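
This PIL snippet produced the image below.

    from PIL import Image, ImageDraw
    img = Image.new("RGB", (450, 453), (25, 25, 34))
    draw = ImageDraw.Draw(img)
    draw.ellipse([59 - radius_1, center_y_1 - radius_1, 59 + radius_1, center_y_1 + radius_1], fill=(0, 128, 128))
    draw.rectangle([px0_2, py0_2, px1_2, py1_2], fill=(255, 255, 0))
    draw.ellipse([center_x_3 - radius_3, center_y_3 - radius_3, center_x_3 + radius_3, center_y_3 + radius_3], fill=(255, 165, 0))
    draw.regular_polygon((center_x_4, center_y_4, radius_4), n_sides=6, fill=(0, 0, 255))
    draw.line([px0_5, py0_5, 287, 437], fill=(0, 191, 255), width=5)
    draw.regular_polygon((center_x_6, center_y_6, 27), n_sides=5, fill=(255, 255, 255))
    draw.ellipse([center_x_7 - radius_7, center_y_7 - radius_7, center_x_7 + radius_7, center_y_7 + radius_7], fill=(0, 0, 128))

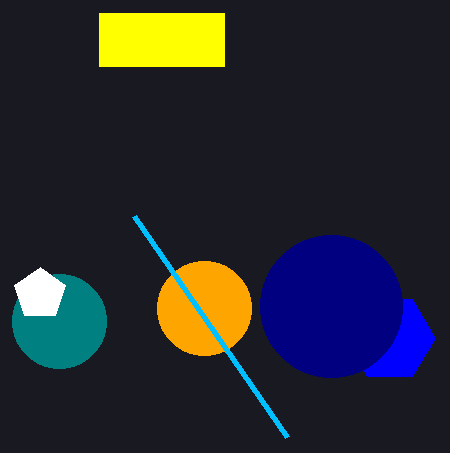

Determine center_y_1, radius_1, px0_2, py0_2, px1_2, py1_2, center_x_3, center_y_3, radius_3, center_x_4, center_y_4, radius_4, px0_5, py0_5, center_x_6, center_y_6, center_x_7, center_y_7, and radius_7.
center_y_1 = 321
radius_1 = 47
px0_2 = 99
py0_2 = 13
px1_2 = 224
py1_2 = 66
center_x_3 = 204
center_y_3 = 308
radius_3 = 47
center_x_4 = 390
center_y_4 = 338
radius_4 = 45
px0_5 = 134
py0_5 = 216
center_x_6 = 40
center_y_6 = 294
center_x_7 = 331
center_y_7 = 306
radius_7 = 71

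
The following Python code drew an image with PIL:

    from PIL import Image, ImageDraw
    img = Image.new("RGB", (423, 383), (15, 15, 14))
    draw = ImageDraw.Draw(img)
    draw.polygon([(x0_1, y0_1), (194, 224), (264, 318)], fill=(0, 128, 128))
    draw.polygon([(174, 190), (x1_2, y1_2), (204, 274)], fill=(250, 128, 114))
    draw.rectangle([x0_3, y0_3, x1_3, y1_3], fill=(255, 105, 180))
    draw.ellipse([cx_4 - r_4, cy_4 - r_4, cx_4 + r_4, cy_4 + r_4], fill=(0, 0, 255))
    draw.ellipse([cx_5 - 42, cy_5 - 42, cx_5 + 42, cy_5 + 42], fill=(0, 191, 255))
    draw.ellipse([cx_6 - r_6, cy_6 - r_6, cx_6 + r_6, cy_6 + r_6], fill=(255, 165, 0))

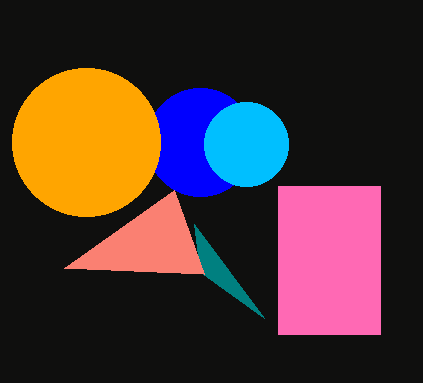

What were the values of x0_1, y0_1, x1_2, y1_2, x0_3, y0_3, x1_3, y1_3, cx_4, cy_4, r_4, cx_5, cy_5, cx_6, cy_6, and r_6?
x0_1 = 200, y0_1 = 272, x1_2 = 64, y1_2 = 268, x0_3 = 278, y0_3 = 186, x1_3 = 380, y1_3 = 334, cx_4 = 200, cy_4 = 142, r_4 = 54, cx_5 = 246, cy_5 = 144, cx_6 = 86, cy_6 = 142, r_6 = 74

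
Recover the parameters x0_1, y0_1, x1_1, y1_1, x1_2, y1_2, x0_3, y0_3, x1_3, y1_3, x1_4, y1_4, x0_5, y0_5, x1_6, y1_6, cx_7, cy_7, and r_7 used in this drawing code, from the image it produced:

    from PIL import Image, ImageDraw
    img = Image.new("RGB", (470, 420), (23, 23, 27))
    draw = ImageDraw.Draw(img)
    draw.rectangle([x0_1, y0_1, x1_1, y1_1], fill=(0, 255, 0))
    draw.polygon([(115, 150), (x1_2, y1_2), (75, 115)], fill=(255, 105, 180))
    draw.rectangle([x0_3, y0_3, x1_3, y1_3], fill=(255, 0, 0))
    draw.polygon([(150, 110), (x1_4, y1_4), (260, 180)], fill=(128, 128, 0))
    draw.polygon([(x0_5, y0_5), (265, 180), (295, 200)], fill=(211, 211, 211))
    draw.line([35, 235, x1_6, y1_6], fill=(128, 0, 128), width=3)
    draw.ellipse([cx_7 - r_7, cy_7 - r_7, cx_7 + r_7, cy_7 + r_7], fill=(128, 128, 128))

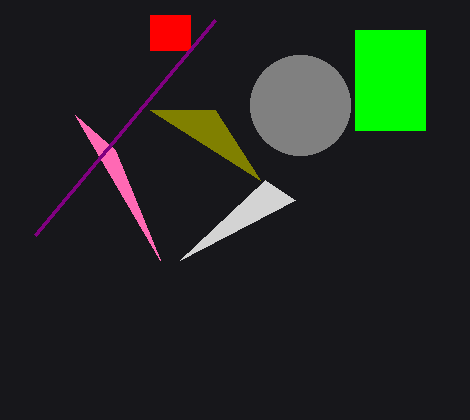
x0_1 = 355; y0_1 = 30; x1_1 = 425; y1_1 = 130; x1_2 = 160; y1_2 = 260; x0_3 = 150; y0_3 = 15; x1_3 = 190; y1_3 = 50; x1_4 = 215; y1_4 = 110; x0_5 = 180; y0_5 = 260; x1_6 = 215; y1_6 = 20; cx_7 = 300; cy_7 = 105; r_7 = 50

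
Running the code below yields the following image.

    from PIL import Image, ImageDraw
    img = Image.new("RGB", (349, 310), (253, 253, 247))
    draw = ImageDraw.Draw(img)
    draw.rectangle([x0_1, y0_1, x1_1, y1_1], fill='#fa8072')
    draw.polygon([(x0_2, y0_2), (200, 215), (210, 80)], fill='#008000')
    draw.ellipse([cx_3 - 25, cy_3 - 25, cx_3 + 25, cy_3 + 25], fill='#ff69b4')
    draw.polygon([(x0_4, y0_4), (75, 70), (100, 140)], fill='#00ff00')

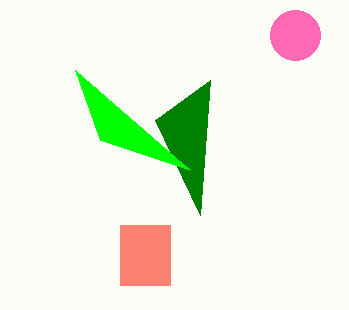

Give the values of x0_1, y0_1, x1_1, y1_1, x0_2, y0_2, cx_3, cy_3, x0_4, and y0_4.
x0_1 = 120, y0_1 = 225, x1_1 = 170, y1_1 = 285, x0_2 = 155, y0_2 = 120, cx_3 = 295, cy_3 = 35, x0_4 = 190, y0_4 = 170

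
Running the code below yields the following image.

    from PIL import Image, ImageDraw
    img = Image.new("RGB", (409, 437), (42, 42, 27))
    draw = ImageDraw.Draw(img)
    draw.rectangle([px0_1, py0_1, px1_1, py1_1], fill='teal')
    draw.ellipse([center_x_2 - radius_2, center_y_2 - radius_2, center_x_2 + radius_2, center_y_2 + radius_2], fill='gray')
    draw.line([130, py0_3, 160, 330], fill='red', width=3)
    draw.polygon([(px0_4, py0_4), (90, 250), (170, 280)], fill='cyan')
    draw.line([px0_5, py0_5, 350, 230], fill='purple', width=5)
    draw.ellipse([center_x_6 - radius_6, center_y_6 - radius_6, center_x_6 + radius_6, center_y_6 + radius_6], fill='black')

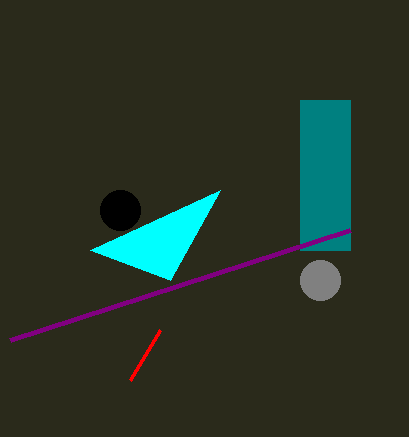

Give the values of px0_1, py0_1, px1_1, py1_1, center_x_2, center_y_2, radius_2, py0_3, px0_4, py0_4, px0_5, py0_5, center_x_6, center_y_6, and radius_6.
px0_1 = 300; py0_1 = 100; px1_1 = 350; py1_1 = 250; center_x_2 = 320; center_y_2 = 280; radius_2 = 20; py0_3 = 380; px0_4 = 220; py0_4 = 190; px0_5 = 10; py0_5 = 340; center_x_6 = 120; center_y_6 = 210; radius_6 = 20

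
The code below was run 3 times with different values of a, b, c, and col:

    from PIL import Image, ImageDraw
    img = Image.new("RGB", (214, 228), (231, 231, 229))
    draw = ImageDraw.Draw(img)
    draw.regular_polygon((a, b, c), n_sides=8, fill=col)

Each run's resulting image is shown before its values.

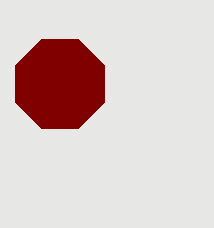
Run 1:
a = 60; b = 84; c = 48; col = 'maroon'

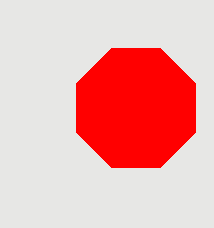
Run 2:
a = 136, b = 108, c = 64, col = 'red'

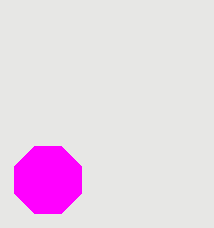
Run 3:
a = 48, b = 180, c = 36, col = 'magenta'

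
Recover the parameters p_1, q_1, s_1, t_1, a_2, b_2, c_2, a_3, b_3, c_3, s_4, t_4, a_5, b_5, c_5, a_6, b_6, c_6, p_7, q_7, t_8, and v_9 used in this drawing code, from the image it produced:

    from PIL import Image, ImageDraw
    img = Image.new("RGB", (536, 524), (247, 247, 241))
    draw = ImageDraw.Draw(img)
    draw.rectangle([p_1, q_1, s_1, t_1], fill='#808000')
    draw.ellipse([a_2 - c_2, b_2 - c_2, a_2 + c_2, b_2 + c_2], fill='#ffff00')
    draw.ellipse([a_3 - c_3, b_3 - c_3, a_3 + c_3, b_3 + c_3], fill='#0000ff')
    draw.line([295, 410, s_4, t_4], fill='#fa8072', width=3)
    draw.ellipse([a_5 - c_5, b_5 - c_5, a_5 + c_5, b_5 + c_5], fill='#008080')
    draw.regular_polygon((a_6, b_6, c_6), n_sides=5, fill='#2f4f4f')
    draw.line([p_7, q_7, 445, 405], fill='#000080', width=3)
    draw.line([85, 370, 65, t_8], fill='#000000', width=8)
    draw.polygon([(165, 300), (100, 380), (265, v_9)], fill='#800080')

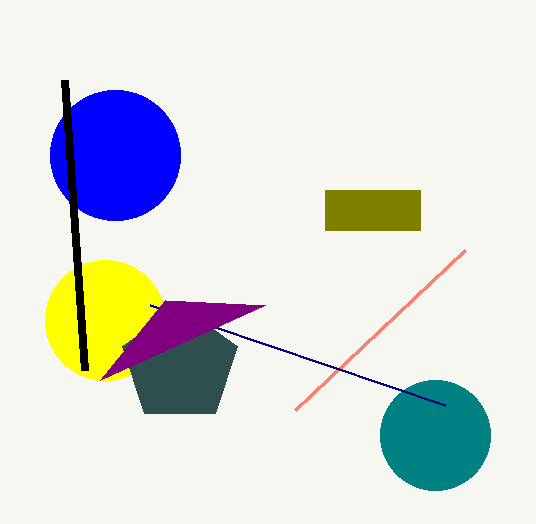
p_1 = 325
q_1 = 190
s_1 = 420
t_1 = 230
a_2 = 105
b_2 = 320
c_2 = 60
a_3 = 115
b_3 = 155
c_3 = 65
s_4 = 465
t_4 = 250
a_5 = 435
b_5 = 435
c_5 = 55
a_6 = 180
b_6 = 365
c_6 = 60
p_7 = 150
q_7 = 305
t_8 = 80
v_9 = 305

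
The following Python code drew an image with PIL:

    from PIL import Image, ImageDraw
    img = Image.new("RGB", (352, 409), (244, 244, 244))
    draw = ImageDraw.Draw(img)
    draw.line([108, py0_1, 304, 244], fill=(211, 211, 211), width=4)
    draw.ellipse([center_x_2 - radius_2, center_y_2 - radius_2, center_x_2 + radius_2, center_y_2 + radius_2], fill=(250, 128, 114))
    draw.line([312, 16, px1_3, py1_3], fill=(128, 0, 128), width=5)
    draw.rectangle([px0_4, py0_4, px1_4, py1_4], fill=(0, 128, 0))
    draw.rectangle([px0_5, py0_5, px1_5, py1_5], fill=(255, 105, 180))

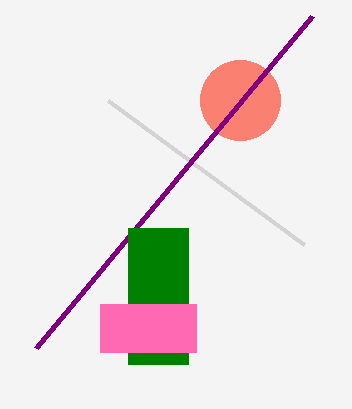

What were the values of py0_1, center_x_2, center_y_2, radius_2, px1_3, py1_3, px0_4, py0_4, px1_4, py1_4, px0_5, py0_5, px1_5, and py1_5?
py0_1 = 100, center_x_2 = 240, center_y_2 = 100, radius_2 = 40, px1_3 = 36, py1_3 = 348, px0_4 = 128, py0_4 = 228, px1_4 = 188, py1_4 = 364, px0_5 = 100, py0_5 = 304, px1_5 = 196, py1_5 = 352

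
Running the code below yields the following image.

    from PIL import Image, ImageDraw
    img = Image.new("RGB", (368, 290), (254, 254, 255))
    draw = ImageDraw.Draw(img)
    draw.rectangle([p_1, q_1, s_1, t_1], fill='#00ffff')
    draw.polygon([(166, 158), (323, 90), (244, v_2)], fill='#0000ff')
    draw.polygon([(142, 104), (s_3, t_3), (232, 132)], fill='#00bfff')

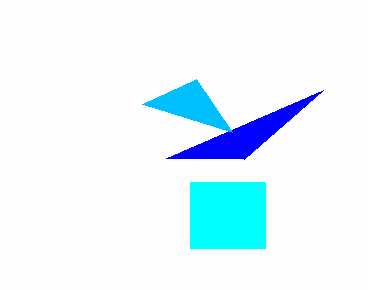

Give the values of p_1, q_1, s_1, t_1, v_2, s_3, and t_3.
p_1 = 190, q_1 = 182, s_1 = 265, t_1 = 248, v_2 = 159, s_3 = 196, t_3 = 79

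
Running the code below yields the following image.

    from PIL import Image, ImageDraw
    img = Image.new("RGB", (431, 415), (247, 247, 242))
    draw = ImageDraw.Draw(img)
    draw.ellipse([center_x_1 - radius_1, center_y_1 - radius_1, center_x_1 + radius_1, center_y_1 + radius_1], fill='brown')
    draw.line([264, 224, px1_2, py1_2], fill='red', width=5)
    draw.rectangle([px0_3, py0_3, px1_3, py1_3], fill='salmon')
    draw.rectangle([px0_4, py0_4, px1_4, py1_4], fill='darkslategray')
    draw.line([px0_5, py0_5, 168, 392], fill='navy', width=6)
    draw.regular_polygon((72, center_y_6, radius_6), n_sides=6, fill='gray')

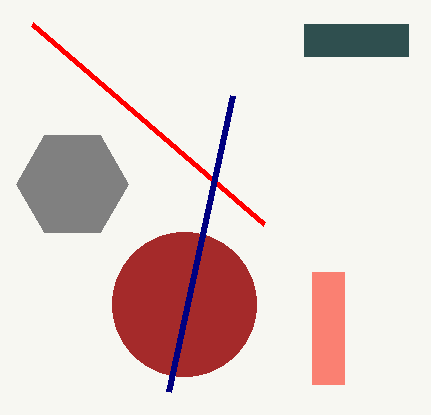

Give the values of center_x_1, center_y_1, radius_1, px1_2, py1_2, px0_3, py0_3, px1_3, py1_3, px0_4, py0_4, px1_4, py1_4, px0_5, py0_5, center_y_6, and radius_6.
center_x_1 = 184, center_y_1 = 304, radius_1 = 72, px1_2 = 32, py1_2 = 24, px0_3 = 312, py0_3 = 272, px1_3 = 344, py1_3 = 384, px0_4 = 304, py0_4 = 24, px1_4 = 408, py1_4 = 56, px0_5 = 232, py0_5 = 96, center_y_6 = 184, radius_6 = 56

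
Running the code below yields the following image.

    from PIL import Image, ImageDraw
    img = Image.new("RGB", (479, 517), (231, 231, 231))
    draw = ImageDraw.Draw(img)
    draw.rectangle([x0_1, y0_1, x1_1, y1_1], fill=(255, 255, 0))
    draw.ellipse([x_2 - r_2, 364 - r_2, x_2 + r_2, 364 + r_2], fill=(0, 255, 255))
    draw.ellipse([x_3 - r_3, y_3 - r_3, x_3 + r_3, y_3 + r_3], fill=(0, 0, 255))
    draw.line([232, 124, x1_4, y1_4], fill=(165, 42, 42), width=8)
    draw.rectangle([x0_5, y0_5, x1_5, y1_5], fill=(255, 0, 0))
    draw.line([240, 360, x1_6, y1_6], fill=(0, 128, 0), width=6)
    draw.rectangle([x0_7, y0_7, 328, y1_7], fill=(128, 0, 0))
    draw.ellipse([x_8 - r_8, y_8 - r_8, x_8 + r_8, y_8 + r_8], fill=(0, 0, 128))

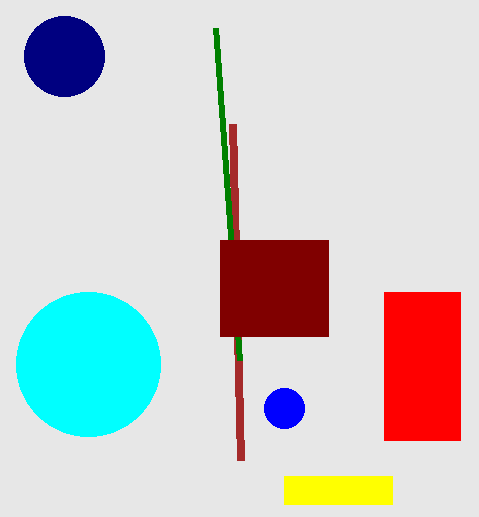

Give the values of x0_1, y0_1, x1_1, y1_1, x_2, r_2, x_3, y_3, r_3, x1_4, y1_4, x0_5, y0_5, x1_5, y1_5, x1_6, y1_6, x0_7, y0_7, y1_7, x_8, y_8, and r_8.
x0_1 = 284, y0_1 = 476, x1_1 = 392, y1_1 = 504, x_2 = 88, r_2 = 72, x_3 = 284, y_3 = 408, r_3 = 20, x1_4 = 240, y1_4 = 460, x0_5 = 384, y0_5 = 292, x1_5 = 460, y1_5 = 440, x1_6 = 216, y1_6 = 28, x0_7 = 220, y0_7 = 240, y1_7 = 336, x_8 = 64, y_8 = 56, r_8 = 40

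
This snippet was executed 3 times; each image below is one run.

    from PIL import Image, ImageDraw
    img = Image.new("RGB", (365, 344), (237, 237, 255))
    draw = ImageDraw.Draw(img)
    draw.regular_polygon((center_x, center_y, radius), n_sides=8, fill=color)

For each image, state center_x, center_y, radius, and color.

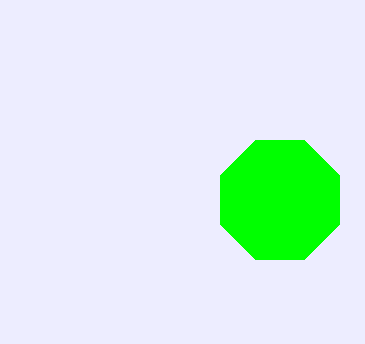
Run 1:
center_x = 280; center_y = 200; radius = 64; color = 'lime'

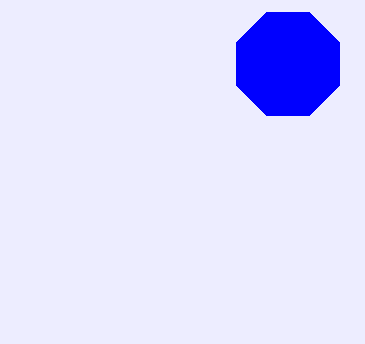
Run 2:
center_x = 288, center_y = 64, radius = 56, color = 'blue'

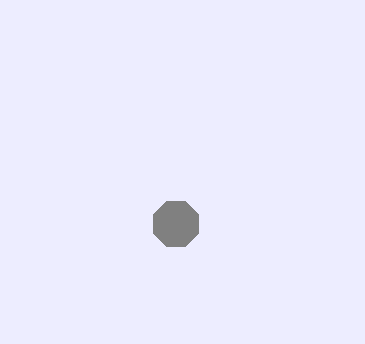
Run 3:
center_x = 176, center_y = 224, radius = 24, color = 'gray'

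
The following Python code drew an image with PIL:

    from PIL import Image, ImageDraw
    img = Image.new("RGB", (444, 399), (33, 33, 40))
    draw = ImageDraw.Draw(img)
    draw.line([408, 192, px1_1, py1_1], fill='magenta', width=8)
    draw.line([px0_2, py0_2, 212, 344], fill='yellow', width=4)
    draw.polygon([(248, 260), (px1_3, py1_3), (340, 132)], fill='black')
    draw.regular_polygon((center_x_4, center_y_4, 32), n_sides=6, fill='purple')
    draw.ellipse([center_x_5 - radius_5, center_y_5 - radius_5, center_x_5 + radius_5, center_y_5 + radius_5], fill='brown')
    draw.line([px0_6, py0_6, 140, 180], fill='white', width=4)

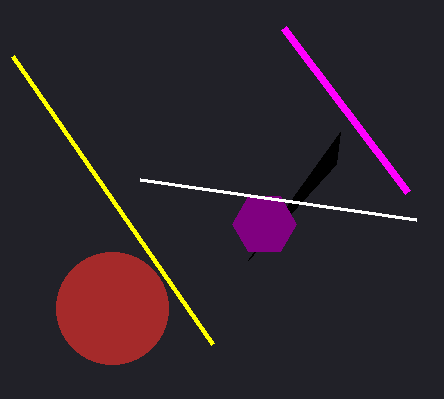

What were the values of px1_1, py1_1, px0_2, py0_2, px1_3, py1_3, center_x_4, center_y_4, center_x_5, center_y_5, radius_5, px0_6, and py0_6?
px1_1 = 284, py1_1 = 28, px0_2 = 12, py0_2 = 56, px1_3 = 336, py1_3 = 164, center_x_4 = 264, center_y_4 = 224, center_x_5 = 112, center_y_5 = 308, radius_5 = 56, px0_6 = 416, py0_6 = 220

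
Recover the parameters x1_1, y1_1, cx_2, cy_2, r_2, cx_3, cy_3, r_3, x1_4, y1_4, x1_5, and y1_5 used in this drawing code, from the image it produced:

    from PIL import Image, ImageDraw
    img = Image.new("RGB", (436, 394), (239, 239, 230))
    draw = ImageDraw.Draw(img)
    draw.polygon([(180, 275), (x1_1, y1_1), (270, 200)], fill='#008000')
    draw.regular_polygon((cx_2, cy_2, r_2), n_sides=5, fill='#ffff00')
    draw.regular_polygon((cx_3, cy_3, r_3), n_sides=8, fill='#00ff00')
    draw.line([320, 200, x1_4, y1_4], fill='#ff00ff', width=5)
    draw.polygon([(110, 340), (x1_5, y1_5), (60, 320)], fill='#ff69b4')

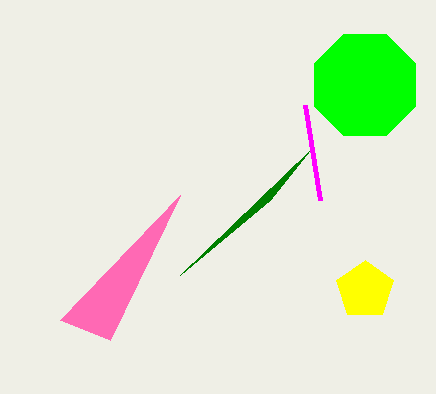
x1_1 = 310, y1_1 = 150, cx_2 = 365, cy_2 = 290, r_2 = 30, cx_3 = 365, cy_3 = 85, r_3 = 55, x1_4 = 305, y1_4 = 105, x1_5 = 180, y1_5 = 195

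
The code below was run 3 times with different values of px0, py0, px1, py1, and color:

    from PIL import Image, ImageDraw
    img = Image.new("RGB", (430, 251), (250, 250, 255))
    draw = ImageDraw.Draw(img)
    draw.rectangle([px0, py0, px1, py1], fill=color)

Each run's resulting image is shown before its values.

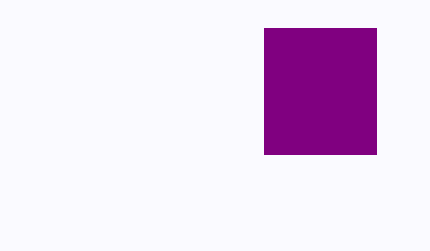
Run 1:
px0 = 264, py0 = 28, px1 = 376, py1 = 154, color = 'purple'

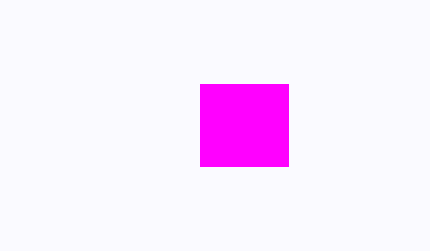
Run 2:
px0 = 200
py0 = 84
px1 = 288
py1 = 166
color = 'magenta'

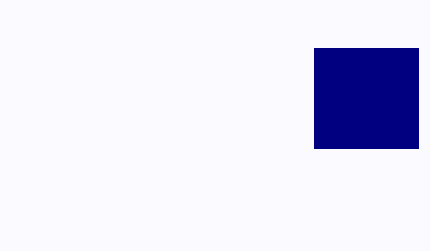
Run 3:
px0 = 314; py0 = 48; px1 = 418; py1 = 148; color = 'navy'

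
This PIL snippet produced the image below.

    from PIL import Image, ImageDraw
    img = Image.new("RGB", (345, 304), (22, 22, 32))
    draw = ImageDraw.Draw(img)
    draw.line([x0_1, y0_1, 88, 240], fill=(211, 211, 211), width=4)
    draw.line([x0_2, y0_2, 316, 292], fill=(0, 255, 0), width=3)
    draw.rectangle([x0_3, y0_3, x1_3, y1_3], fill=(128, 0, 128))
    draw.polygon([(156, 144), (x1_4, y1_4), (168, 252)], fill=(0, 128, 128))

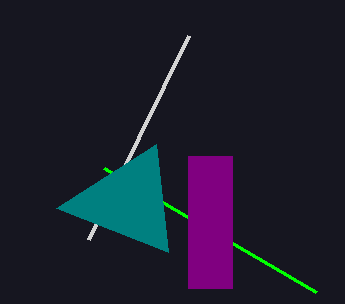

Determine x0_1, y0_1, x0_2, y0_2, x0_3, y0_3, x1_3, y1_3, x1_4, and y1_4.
x0_1 = 188, y0_1 = 36, x0_2 = 104, y0_2 = 168, x0_3 = 188, y0_3 = 156, x1_3 = 232, y1_3 = 288, x1_4 = 56, y1_4 = 208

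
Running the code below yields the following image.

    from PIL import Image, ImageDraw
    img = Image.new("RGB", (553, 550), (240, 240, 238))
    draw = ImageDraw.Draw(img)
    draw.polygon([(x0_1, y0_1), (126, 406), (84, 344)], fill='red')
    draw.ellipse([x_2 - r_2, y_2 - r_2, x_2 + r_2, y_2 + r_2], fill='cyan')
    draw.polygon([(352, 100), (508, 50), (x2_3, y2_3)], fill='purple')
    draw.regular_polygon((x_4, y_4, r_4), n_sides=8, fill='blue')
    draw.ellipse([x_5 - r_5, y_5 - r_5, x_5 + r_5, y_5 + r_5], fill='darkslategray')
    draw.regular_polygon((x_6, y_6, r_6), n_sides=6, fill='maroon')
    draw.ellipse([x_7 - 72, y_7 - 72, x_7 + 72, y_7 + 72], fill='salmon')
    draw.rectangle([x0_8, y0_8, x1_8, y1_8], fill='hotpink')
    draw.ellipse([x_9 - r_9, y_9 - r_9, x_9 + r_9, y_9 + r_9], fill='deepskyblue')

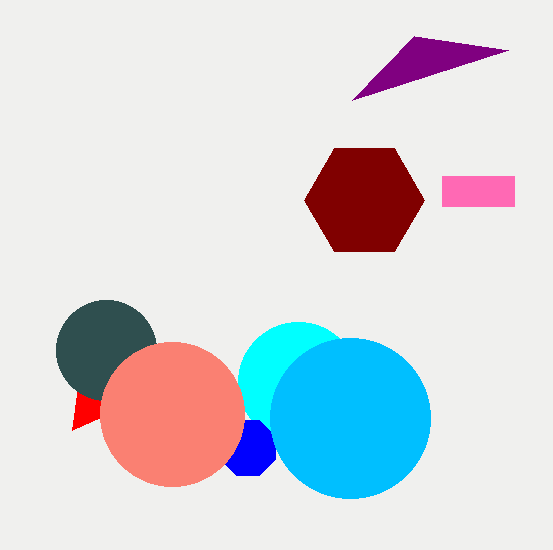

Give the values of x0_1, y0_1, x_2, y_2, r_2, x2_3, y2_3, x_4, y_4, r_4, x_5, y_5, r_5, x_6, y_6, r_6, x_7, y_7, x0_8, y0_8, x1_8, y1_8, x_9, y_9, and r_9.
x0_1 = 72
y0_1 = 430
x_2 = 298
y_2 = 382
r_2 = 60
x2_3 = 414
y2_3 = 36
x_4 = 248
y_4 = 448
r_4 = 30
x_5 = 106
y_5 = 350
r_5 = 50
x_6 = 364
y_6 = 200
r_6 = 60
x_7 = 172
y_7 = 414
x0_8 = 442
y0_8 = 176
x1_8 = 514
y1_8 = 206
x_9 = 350
y_9 = 418
r_9 = 80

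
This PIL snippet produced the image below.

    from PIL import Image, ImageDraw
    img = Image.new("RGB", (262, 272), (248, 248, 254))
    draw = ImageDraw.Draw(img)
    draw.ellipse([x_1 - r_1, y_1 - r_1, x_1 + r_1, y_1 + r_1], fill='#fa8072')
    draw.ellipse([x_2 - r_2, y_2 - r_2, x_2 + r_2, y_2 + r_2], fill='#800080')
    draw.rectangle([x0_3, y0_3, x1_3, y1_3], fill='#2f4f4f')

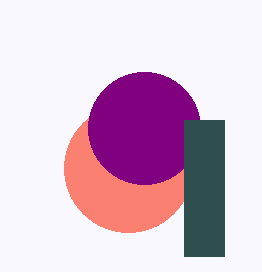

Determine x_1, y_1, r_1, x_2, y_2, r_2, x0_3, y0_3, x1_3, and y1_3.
x_1 = 128
y_1 = 168
r_1 = 64
x_2 = 144
y_2 = 128
r_2 = 56
x0_3 = 184
y0_3 = 120
x1_3 = 224
y1_3 = 256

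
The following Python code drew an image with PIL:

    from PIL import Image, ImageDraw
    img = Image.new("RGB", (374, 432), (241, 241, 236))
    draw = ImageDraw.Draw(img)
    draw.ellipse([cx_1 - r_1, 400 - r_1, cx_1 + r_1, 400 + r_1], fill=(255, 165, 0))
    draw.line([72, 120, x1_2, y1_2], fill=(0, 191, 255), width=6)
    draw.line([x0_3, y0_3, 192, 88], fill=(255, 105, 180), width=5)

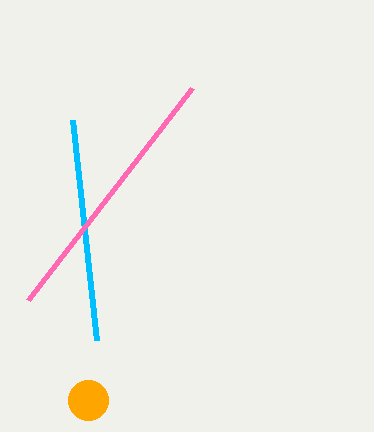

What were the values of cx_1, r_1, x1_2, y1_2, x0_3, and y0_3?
cx_1 = 88; r_1 = 20; x1_2 = 96; y1_2 = 340; x0_3 = 28; y0_3 = 300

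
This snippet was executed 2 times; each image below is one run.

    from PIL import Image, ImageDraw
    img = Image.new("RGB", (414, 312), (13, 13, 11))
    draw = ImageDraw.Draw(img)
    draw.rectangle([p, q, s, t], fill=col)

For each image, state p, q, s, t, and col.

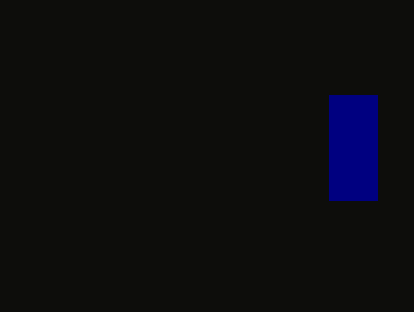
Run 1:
p = 329
q = 95
s = 377
t = 200
col = 'navy'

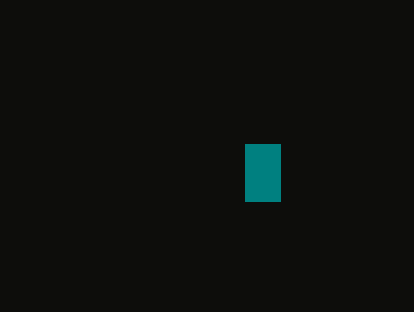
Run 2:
p = 245; q = 144; s = 280; t = 201; col = 'teal'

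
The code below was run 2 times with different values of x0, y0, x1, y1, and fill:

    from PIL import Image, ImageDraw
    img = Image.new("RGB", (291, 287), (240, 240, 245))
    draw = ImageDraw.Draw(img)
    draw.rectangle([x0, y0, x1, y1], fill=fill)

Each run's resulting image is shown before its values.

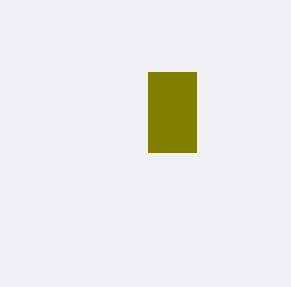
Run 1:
x0 = 148
y0 = 72
x1 = 196
y1 = 152
fill = 'olive'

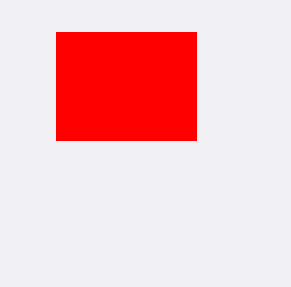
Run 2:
x0 = 56
y0 = 32
x1 = 196
y1 = 140
fill = 'red'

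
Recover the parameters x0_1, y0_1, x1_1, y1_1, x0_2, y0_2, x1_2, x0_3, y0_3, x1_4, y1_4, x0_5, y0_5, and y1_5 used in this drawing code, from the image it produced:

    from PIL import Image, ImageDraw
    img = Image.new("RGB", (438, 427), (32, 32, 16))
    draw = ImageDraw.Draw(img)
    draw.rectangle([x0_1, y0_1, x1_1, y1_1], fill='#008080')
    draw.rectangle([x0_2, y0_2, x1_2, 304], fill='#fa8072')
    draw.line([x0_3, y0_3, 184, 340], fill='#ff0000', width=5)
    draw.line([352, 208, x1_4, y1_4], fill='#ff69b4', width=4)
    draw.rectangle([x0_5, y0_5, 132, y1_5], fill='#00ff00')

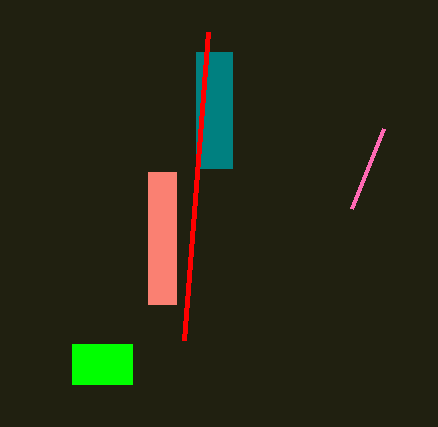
x0_1 = 196, y0_1 = 52, x1_1 = 232, y1_1 = 168, x0_2 = 148, y0_2 = 172, x1_2 = 176, x0_3 = 208, y0_3 = 32, x1_4 = 384, y1_4 = 128, x0_5 = 72, y0_5 = 344, y1_5 = 384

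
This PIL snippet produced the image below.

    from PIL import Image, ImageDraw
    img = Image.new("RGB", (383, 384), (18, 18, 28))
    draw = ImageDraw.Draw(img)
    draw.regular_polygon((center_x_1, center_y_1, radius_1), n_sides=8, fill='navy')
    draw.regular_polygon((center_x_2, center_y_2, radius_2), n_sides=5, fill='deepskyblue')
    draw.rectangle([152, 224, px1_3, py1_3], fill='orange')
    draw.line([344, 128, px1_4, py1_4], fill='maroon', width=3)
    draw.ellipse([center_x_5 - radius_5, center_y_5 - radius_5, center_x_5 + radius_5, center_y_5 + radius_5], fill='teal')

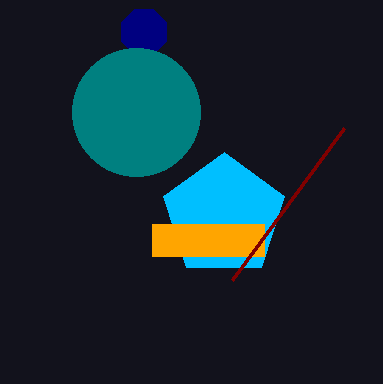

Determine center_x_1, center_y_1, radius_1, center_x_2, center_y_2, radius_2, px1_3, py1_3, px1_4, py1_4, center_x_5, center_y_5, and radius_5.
center_x_1 = 144; center_y_1 = 32; radius_1 = 24; center_x_2 = 224; center_y_2 = 216; radius_2 = 64; px1_3 = 264; py1_3 = 256; px1_4 = 232; py1_4 = 280; center_x_5 = 136; center_y_5 = 112; radius_5 = 64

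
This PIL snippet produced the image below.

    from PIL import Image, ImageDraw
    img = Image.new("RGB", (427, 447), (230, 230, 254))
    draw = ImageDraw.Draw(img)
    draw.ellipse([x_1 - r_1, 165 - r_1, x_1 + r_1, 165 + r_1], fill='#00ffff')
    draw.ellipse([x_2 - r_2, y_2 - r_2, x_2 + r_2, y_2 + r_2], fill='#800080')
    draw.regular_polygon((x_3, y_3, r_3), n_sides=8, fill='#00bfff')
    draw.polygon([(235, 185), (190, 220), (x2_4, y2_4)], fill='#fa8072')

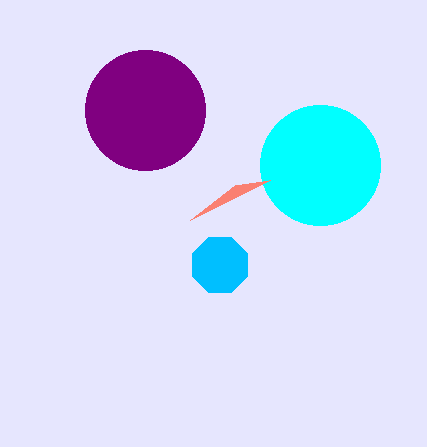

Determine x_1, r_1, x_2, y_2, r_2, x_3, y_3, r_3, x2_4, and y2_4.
x_1 = 320; r_1 = 60; x_2 = 145; y_2 = 110; r_2 = 60; x_3 = 220; y_3 = 265; r_3 = 30; x2_4 = 270; y2_4 = 180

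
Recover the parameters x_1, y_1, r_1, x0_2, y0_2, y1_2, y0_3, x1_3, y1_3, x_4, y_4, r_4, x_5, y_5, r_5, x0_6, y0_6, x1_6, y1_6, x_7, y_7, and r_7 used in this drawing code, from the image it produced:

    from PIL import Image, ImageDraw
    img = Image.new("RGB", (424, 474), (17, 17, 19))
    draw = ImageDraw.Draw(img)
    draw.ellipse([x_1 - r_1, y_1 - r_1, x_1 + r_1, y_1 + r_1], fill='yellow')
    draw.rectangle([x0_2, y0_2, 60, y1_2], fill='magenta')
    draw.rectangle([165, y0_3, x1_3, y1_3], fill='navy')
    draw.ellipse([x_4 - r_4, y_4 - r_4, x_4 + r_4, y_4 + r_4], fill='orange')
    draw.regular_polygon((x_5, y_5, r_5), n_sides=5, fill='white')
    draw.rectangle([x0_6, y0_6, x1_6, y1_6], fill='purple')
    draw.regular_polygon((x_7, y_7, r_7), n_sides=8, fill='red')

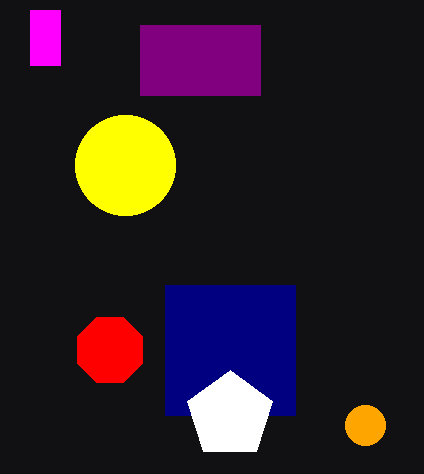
x_1 = 125; y_1 = 165; r_1 = 50; x0_2 = 30; y0_2 = 10; y1_2 = 65; y0_3 = 285; x1_3 = 295; y1_3 = 415; x_4 = 365; y_4 = 425; r_4 = 20; x_5 = 230; y_5 = 415; r_5 = 45; x0_6 = 140; y0_6 = 25; x1_6 = 260; y1_6 = 95; x_7 = 110; y_7 = 350; r_7 = 35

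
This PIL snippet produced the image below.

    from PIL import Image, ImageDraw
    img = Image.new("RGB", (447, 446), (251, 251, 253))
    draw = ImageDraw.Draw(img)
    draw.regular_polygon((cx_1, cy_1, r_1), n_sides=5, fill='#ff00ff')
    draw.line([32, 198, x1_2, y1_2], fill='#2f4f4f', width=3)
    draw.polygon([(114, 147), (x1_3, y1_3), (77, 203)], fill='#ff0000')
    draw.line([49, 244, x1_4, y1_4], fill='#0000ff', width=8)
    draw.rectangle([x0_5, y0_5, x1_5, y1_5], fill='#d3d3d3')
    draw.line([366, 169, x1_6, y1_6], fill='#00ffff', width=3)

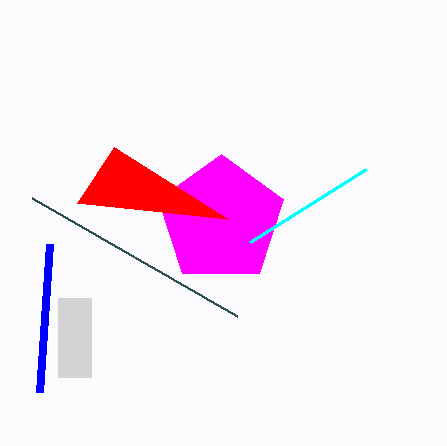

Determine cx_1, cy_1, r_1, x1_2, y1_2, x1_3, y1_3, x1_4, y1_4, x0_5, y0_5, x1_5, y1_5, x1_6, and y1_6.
cx_1 = 221
cy_1 = 220
r_1 = 66
x1_2 = 237
y1_2 = 316
x1_3 = 228
y1_3 = 219
x1_4 = 39
y1_4 = 392
x0_5 = 58
y0_5 = 298
x1_5 = 91
y1_5 = 377
x1_6 = 250
y1_6 = 242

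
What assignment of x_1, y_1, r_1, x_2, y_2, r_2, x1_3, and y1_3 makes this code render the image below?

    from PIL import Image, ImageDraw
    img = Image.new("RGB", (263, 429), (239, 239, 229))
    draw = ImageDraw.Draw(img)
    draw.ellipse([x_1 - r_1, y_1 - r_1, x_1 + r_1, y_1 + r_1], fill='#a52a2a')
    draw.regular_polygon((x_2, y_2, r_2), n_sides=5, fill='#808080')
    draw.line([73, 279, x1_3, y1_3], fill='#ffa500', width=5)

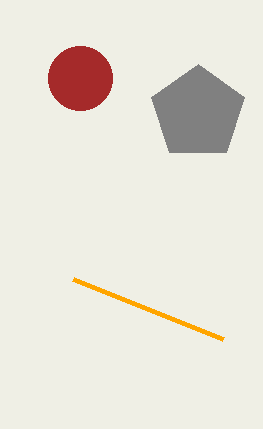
x_1 = 80
y_1 = 78
r_1 = 32
x_2 = 198
y_2 = 113
r_2 = 49
x1_3 = 223
y1_3 = 339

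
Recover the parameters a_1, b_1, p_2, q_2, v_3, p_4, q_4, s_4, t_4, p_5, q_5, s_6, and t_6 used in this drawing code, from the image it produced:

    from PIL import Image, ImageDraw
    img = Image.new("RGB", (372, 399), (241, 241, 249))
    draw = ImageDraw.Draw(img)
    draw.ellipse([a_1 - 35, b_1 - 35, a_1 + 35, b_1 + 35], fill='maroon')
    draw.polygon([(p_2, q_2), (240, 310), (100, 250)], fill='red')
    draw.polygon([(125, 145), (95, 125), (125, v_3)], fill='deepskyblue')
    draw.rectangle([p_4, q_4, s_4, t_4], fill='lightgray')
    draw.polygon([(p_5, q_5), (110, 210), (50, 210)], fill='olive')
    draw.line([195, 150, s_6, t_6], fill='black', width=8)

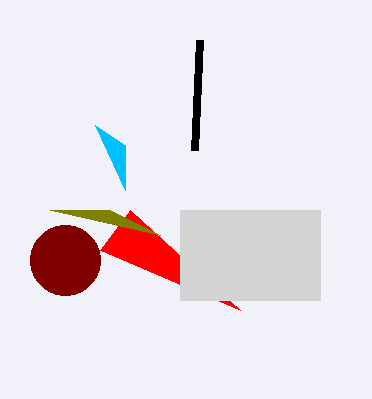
a_1 = 65, b_1 = 260, p_2 = 130, q_2 = 210, v_3 = 190, p_4 = 180, q_4 = 210, s_4 = 320, t_4 = 300, p_5 = 160, q_5 = 235, s_6 = 200, t_6 = 40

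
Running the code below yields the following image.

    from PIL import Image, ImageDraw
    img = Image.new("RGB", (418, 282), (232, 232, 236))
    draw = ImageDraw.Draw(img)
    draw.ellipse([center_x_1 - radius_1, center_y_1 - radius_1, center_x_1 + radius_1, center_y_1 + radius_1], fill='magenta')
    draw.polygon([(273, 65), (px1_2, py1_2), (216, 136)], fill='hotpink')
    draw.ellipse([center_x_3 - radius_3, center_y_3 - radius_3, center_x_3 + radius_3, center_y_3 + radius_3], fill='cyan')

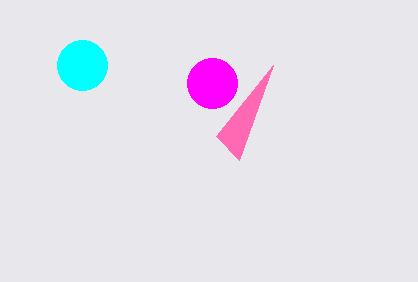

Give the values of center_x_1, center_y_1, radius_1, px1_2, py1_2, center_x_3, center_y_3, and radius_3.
center_x_1 = 212, center_y_1 = 83, radius_1 = 25, px1_2 = 239, py1_2 = 160, center_x_3 = 82, center_y_3 = 65, radius_3 = 25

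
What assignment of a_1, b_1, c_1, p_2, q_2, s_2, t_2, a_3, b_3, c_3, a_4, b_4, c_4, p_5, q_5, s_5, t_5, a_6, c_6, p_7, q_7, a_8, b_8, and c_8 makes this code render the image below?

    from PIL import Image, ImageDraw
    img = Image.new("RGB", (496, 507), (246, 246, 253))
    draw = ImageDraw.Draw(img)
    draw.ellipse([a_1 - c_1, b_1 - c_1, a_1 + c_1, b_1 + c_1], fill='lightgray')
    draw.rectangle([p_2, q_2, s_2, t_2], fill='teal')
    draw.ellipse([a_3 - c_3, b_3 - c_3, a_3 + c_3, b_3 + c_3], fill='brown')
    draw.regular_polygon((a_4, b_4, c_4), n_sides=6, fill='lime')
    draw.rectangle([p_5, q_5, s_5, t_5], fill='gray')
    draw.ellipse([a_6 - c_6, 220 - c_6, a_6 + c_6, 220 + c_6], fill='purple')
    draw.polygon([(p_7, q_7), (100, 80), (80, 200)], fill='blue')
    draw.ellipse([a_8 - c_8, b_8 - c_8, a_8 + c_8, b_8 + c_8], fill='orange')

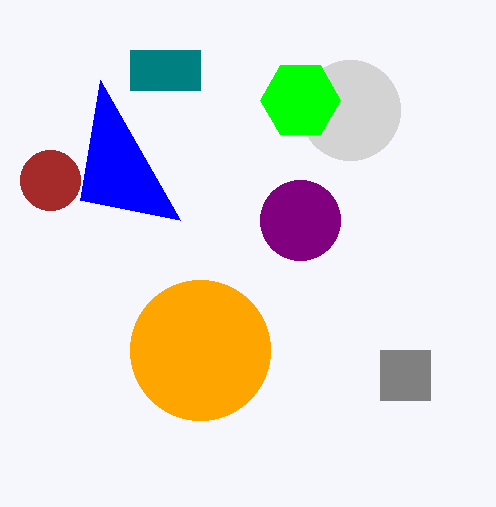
a_1 = 350; b_1 = 110; c_1 = 50; p_2 = 130; q_2 = 50; s_2 = 200; t_2 = 90; a_3 = 50; b_3 = 180; c_3 = 30; a_4 = 300; b_4 = 100; c_4 = 40; p_5 = 380; q_5 = 350; s_5 = 430; t_5 = 400; a_6 = 300; c_6 = 40; p_7 = 180; q_7 = 220; a_8 = 200; b_8 = 350; c_8 = 70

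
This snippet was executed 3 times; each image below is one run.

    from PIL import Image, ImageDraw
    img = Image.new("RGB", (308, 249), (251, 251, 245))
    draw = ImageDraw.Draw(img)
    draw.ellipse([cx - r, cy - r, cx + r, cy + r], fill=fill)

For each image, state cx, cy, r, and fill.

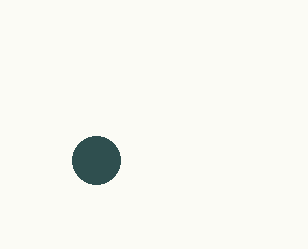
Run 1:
cx = 96, cy = 160, r = 24, fill = 'darkslategray'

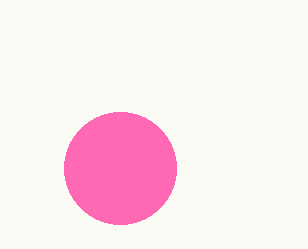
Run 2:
cx = 120; cy = 168; r = 56; fill = 'hotpink'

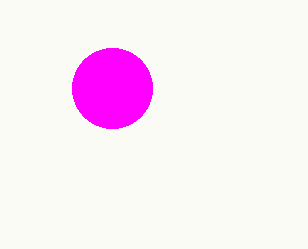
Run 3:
cx = 112, cy = 88, r = 40, fill = 'magenta'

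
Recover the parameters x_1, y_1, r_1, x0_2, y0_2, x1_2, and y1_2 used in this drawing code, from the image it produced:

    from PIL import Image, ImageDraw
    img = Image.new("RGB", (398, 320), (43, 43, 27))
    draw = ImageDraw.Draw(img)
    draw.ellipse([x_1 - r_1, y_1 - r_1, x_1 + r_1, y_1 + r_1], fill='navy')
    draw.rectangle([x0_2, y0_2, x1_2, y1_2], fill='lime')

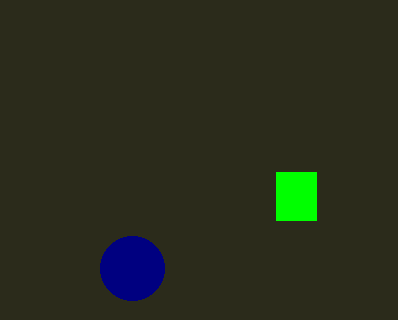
x_1 = 132, y_1 = 268, r_1 = 32, x0_2 = 276, y0_2 = 172, x1_2 = 316, y1_2 = 220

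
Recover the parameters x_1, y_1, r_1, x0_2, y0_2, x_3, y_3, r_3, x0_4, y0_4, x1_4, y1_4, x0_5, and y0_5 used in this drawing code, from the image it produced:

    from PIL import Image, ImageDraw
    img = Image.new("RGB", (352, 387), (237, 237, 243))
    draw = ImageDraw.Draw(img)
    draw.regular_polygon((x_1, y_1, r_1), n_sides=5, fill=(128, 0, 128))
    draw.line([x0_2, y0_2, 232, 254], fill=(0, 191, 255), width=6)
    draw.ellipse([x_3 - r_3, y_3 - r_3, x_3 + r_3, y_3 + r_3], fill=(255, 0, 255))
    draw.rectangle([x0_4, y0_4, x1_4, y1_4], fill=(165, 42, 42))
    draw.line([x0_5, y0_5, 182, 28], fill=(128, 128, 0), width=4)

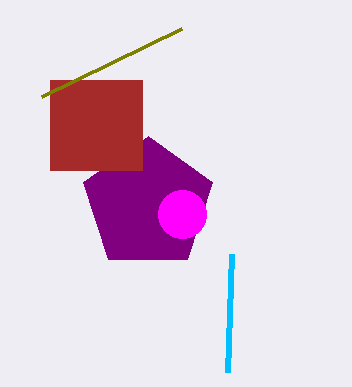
x_1 = 148
y_1 = 204
r_1 = 68
x0_2 = 228
y0_2 = 372
x_3 = 182
y_3 = 214
r_3 = 24
x0_4 = 50
y0_4 = 80
x1_4 = 142
y1_4 = 170
x0_5 = 42
y0_5 = 96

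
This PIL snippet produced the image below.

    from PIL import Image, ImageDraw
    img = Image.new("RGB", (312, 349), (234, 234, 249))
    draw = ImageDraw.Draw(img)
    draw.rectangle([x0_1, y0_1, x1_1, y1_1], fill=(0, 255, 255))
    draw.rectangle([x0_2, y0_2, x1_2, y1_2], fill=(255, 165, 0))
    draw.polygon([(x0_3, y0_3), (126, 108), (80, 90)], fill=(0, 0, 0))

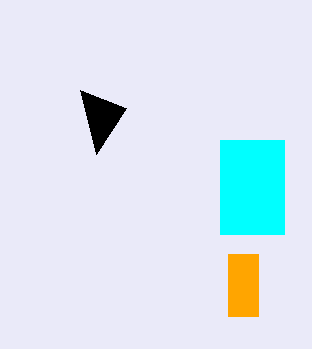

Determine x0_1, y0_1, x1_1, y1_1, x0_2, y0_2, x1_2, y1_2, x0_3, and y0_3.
x0_1 = 220; y0_1 = 140; x1_1 = 284; y1_1 = 234; x0_2 = 228; y0_2 = 254; x1_2 = 258; y1_2 = 316; x0_3 = 96; y0_3 = 154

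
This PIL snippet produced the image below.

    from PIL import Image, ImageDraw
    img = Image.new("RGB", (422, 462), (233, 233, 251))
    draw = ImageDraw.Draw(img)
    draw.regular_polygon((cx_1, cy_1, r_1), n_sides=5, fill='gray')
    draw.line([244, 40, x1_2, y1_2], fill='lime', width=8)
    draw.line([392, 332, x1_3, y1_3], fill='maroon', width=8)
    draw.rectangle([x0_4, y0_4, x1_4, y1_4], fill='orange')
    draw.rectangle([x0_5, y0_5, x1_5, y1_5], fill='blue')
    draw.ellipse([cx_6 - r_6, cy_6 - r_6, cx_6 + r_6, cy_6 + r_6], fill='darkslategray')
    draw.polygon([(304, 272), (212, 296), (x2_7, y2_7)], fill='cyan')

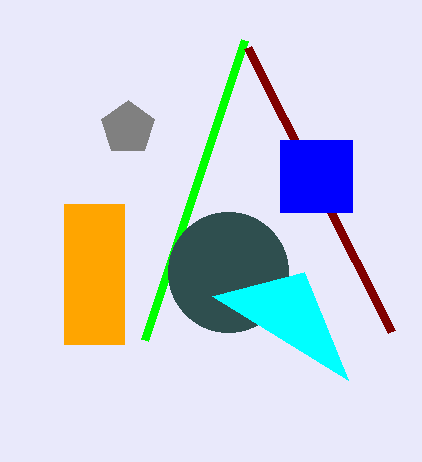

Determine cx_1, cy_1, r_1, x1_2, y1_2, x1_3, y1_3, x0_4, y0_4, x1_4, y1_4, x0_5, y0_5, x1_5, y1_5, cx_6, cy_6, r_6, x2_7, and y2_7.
cx_1 = 128
cy_1 = 128
r_1 = 28
x1_2 = 144
y1_2 = 340
x1_3 = 248
y1_3 = 48
x0_4 = 64
y0_4 = 204
x1_4 = 124
y1_4 = 344
x0_5 = 280
y0_5 = 140
x1_5 = 352
y1_5 = 212
cx_6 = 228
cy_6 = 272
r_6 = 60
x2_7 = 348
y2_7 = 380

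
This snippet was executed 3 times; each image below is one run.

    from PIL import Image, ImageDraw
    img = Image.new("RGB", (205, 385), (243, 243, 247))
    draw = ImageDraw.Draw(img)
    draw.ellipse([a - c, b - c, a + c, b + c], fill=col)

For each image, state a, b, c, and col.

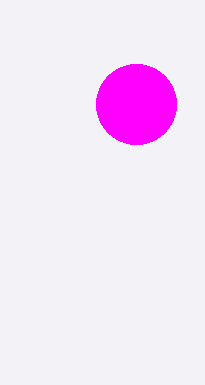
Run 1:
a = 136; b = 104; c = 40; col = 'magenta'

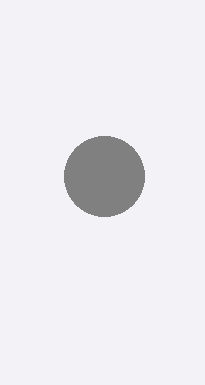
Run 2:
a = 104, b = 176, c = 40, col = 'gray'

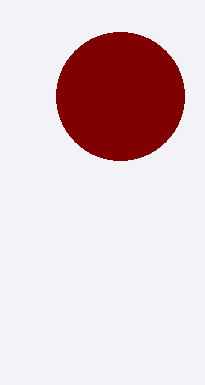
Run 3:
a = 120; b = 96; c = 64; col = 'maroon'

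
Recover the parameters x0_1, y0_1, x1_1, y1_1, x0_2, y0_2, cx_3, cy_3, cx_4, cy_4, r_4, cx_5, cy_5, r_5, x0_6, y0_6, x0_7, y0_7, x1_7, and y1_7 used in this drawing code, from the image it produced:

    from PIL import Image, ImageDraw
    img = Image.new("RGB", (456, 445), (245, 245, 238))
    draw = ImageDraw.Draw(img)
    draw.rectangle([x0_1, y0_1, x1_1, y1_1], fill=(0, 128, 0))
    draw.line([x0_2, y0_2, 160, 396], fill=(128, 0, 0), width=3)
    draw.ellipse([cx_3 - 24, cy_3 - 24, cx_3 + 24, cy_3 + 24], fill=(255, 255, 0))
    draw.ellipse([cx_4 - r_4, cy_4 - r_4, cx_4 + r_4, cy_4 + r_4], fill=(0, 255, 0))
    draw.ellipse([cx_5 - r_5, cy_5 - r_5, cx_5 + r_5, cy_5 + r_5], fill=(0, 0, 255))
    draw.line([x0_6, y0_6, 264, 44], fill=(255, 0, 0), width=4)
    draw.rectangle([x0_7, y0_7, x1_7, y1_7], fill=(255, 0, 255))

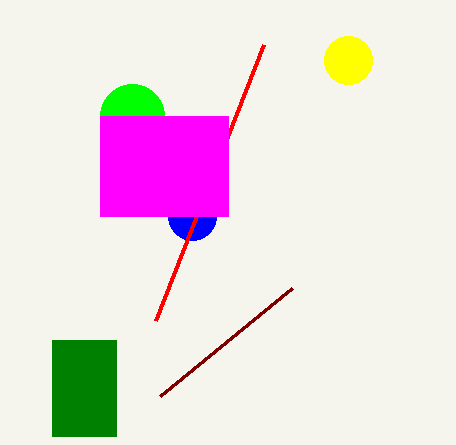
x0_1 = 52, y0_1 = 340, x1_1 = 116, y1_1 = 436, x0_2 = 292, y0_2 = 288, cx_3 = 348, cy_3 = 60, cx_4 = 132, cy_4 = 116, r_4 = 32, cx_5 = 192, cy_5 = 216, r_5 = 24, x0_6 = 156, y0_6 = 320, x0_7 = 100, y0_7 = 116, x1_7 = 228, y1_7 = 216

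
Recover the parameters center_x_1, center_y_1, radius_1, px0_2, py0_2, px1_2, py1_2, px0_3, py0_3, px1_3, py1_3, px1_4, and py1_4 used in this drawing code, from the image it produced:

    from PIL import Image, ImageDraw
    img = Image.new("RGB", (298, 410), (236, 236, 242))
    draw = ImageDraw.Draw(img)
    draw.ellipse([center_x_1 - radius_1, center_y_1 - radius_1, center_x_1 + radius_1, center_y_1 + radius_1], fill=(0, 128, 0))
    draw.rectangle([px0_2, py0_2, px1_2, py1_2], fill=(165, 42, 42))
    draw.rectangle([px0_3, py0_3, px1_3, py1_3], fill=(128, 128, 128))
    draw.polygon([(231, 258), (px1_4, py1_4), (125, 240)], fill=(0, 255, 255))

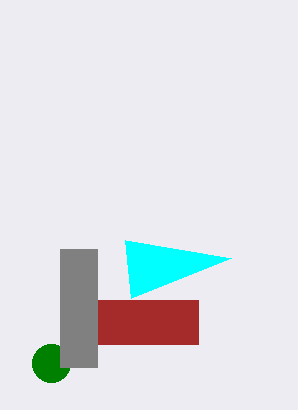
center_x_1 = 51; center_y_1 = 363; radius_1 = 19; px0_2 = 98; py0_2 = 300; px1_2 = 198; py1_2 = 344; px0_3 = 60; py0_3 = 249; px1_3 = 97; py1_3 = 367; px1_4 = 131; py1_4 = 298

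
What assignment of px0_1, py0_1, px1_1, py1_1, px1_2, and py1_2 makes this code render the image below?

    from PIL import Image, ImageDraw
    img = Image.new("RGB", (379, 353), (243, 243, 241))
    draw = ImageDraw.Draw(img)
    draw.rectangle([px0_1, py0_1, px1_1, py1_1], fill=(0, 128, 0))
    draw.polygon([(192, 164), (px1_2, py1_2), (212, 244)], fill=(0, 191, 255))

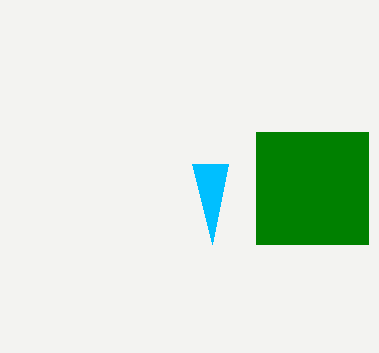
px0_1 = 256
py0_1 = 132
px1_1 = 368
py1_1 = 244
px1_2 = 228
py1_2 = 164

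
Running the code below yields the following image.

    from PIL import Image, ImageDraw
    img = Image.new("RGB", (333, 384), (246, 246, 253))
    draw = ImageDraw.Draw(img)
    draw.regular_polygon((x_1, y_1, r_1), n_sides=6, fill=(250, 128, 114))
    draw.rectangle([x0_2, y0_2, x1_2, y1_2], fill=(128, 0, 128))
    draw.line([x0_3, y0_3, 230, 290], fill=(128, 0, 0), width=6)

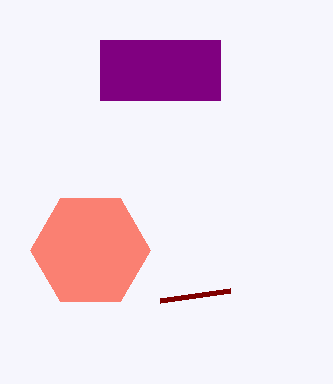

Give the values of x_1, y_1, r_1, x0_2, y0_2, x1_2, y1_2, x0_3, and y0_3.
x_1 = 90
y_1 = 250
r_1 = 60
x0_2 = 100
y0_2 = 40
x1_2 = 220
y1_2 = 100
x0_3 = 160
y0_3 = 300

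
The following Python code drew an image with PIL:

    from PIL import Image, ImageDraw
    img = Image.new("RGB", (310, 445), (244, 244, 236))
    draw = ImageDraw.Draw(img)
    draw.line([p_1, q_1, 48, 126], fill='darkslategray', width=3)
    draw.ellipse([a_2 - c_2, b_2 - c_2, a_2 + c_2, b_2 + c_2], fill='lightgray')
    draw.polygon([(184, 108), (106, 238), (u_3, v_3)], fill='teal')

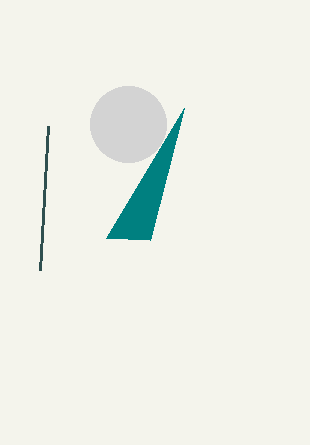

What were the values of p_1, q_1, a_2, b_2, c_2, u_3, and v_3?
p_1 = 40; q_1 = 270; a_2 = 128; b_2 = 124; c_2 = 38; u_3 = 150; v_3 = 240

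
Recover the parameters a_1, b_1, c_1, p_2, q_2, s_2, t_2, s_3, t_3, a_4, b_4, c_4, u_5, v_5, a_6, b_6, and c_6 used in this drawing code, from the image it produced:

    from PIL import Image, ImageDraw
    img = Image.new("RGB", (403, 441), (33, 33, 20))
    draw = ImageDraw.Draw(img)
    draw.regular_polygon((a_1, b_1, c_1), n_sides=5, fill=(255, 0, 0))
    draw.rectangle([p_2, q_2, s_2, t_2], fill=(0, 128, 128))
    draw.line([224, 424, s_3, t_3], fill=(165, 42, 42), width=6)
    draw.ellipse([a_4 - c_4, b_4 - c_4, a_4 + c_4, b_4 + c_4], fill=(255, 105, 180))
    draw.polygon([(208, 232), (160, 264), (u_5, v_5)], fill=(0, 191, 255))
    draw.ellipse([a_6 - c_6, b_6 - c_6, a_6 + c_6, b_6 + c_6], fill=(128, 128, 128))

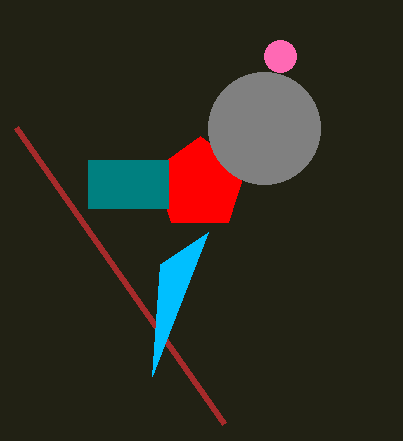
a_1 = 200; b_1 = 184; c_1 = 48; p_2 = 88; q_2 = 160; s_2 = 168; t_2 = 208; s_3 = 16; t_3 = 128; a_4 = 280; b_4 = 56; c_4 = 16; u_5 = 152; v_5 = 376; a_6 = 264; b_6 = 128; c_6 = 56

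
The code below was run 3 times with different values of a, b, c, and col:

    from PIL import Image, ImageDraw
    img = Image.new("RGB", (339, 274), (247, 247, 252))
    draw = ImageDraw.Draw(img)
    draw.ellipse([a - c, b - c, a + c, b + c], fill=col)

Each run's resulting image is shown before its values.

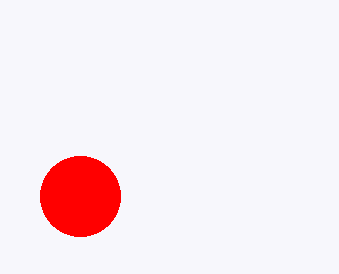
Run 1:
a = 80
b = 196
c = 40
col = 'red'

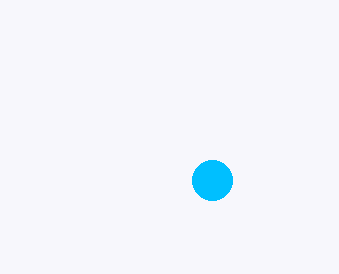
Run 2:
a = 212; b = 180; c = 20; col = 'deepskyblue'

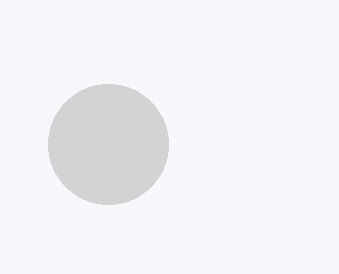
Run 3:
a = 108, b = 144, c = 60, col = 'lightgray'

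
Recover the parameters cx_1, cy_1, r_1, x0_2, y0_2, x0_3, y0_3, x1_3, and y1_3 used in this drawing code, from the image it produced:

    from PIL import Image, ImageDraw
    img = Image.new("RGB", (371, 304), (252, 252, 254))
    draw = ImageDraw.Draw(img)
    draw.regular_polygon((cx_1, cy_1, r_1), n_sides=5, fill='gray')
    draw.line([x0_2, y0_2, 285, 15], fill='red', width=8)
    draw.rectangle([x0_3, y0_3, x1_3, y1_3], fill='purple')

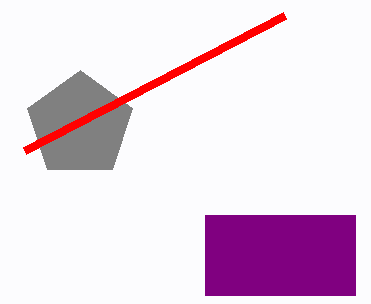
cx_1 = 80; cy_1 = 125; r_1 = 55; x0_2 = 25; y0_2 = 150; x0_3 = 205; y0_3 = 215; x1_3 = 355; y1_3 = 295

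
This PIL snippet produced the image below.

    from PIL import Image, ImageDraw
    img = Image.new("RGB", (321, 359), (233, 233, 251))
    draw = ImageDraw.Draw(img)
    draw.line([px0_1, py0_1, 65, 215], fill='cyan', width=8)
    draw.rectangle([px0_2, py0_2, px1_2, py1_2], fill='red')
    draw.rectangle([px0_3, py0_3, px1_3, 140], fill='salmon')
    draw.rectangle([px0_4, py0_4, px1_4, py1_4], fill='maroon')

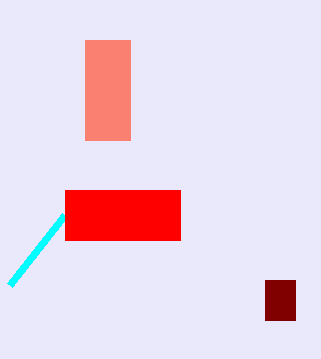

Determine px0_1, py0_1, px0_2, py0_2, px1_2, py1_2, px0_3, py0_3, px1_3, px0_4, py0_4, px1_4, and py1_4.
px0_1 = 10; py0_1 = 285; px0_2 = 65; py0_2 = 190; px1_2 = 180; py1_2 = 240; px0_3 = 85; py0_3 = 40; px1_3 = 130; px0_4 = 265; py0_4 = 280; px1_4 = 295; py1_4 = 320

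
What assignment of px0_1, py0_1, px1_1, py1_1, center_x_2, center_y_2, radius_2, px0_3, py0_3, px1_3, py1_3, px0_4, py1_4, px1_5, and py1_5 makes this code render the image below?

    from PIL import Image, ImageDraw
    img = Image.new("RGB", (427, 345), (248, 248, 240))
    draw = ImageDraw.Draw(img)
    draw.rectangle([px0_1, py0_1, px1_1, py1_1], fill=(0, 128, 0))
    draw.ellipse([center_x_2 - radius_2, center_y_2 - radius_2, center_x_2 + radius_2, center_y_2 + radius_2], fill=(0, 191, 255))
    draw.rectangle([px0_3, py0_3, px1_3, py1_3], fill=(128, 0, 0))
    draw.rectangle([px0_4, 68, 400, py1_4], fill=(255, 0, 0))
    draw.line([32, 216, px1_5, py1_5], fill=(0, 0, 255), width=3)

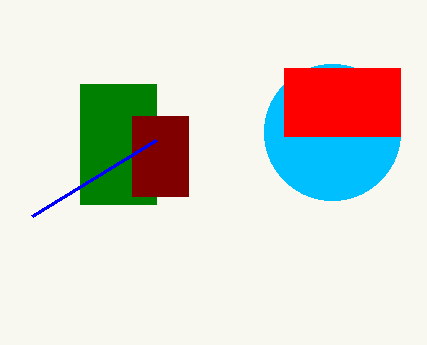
px0_1 = 80
py0_1 = 84
px1_1 = 156
py1_1 = 204
center_x_2 = 332
center_y_2 = 132
radius_2 = 68
px0_3 = 132
py0_3 = 116
px1_3 = 188
py1_3 = 196
px0_4 = 284
py1_4 = 136
px1_5 = 156
py1_5 = 140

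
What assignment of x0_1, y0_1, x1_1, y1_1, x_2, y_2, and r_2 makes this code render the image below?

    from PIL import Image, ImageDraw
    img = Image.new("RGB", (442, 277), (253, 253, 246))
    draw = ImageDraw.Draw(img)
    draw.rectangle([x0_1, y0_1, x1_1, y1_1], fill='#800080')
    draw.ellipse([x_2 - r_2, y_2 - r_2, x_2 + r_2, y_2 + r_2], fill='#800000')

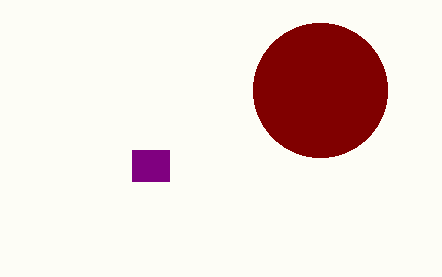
x0_1 = 132, y0_1 = 150, x1_1 = 169, y1_1 = 181, x_2 = 320, y_2 = 90, r_2 = 67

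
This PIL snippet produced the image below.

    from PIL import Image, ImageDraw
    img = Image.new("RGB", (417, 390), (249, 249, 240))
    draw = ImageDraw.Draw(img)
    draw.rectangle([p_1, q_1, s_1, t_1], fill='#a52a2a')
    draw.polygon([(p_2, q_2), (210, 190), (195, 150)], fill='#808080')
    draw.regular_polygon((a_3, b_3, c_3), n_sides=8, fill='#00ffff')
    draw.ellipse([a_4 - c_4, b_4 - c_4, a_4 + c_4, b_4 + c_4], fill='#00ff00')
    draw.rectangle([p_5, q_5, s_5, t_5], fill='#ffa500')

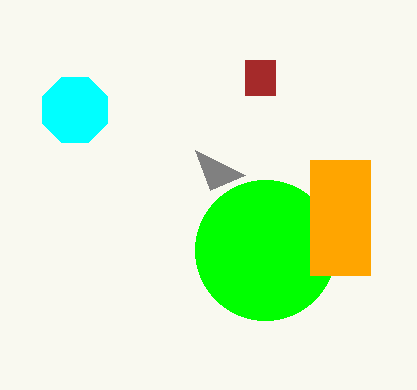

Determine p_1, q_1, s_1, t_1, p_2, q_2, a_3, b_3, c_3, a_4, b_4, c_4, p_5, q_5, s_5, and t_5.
p_1 = 245
q_1 = 60
s_1 = 275
t_1 = 95
p_2 = 245
q_2 = 175
a_3 = 75
b_3 = 110
c_3 = 35
a_4 = 265
b_4 = 250
c_4 = 70
p_5 = 310
q_5 = 160
s_5 = 370
t_5 = 275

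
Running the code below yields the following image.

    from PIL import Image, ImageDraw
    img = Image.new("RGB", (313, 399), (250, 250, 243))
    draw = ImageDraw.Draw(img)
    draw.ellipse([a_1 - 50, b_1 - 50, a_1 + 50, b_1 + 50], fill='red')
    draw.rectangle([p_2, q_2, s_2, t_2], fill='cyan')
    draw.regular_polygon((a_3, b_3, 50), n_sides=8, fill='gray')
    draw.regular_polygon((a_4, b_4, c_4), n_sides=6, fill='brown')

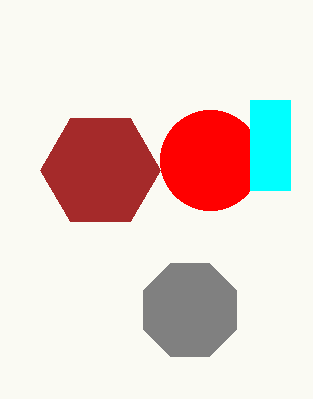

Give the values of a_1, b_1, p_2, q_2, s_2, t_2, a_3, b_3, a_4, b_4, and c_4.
a_1 = 210, b_1 = 160, p_2 = 250, q_2 = 100, s_2 = 290, t_2 = 190, a_3 = 190, b_3 = 310, a_4 = 100, b_4 = 170, c_4 = 60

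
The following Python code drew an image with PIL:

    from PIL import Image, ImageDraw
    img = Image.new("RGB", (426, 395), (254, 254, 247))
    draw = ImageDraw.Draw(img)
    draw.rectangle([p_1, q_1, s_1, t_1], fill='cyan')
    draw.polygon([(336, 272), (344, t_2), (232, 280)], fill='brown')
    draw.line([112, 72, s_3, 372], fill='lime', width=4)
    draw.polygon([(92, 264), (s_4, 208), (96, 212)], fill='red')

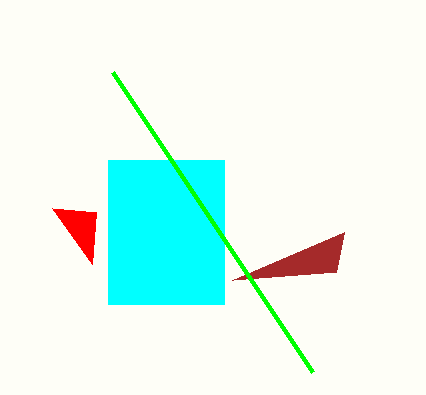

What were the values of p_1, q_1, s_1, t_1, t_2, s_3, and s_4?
p_1 = 108, q_1 = 160, s_1 = 224, t_1 = 304, t_2 = 232, s_3 = 312, s_4 = 52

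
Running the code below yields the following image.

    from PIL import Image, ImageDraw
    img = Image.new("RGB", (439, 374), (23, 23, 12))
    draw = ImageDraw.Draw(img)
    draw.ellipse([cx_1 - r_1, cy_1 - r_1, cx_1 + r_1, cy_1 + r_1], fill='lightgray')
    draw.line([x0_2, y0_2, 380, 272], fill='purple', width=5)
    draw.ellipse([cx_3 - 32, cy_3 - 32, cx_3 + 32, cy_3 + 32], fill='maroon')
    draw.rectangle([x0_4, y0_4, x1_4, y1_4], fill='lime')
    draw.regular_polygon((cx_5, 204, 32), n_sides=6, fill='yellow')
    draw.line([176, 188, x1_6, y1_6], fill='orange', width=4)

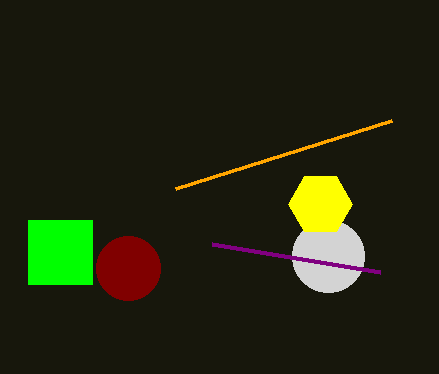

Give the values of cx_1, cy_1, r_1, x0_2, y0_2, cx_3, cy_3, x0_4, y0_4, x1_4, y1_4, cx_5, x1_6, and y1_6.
cx_1 = 328
cy_1 = 256
r_1 = 36
x0_2 = 212
y0_2 = 244
cx_3 = 128
cy_3 = 268
x0_4 = 28
y0_4 = 220
x1_4 = 92
y1_4 = 284
cx_5 = 320
x1_6 = 392
y1_6 = 120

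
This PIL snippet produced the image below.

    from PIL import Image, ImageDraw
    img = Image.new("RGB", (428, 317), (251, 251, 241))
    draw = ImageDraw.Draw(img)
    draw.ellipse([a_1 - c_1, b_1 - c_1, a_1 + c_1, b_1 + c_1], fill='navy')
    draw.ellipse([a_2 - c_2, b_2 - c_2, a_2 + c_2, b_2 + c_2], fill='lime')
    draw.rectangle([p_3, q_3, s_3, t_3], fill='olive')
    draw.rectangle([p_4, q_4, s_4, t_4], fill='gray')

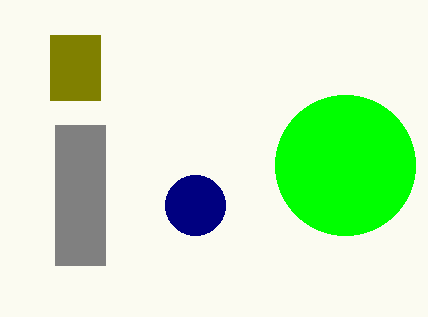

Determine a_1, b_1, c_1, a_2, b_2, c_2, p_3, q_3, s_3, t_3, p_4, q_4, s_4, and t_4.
a_1 = 195; b_1 = 205; c_1 = 30; a_2 = 345; b_2 = 165; c_2 = 70; p_3 = 50; q_3 = 35; s_3 = 100; t_3 = 100; p_4 = 55; q_4 = 125; s_4 = 105; t_4 = 265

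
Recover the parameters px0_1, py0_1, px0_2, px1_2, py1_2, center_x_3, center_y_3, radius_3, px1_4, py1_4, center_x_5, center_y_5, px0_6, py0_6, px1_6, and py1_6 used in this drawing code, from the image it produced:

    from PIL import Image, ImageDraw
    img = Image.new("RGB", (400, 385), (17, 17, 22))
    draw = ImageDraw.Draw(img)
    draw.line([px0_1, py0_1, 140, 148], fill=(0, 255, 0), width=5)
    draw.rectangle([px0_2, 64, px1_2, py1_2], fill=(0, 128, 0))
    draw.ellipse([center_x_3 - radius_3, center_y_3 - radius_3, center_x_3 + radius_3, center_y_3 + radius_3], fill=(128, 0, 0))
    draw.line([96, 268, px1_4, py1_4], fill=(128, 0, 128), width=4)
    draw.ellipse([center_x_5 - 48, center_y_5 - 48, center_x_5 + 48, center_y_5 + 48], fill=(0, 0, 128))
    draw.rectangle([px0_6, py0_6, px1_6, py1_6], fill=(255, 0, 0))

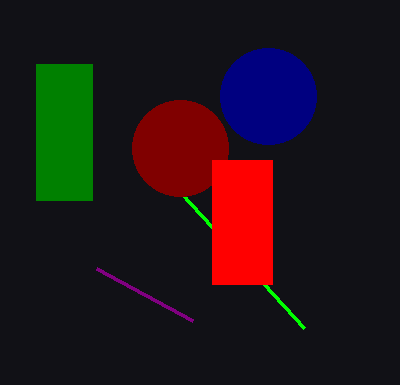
px0_1 = 304; py0_1 = 328; px0_2 = 36; px1_2 = 92; py1_2 = 200; center_x_3 = 180; center_y_3 = 148; radius_3 = 48; px1_4 = 192; py1_4 = 320; center_x_5 = 268; center_y_5 = 96; px0_6 = 212; py0_6 = 160; px1_6 = 272; py1_6 = 284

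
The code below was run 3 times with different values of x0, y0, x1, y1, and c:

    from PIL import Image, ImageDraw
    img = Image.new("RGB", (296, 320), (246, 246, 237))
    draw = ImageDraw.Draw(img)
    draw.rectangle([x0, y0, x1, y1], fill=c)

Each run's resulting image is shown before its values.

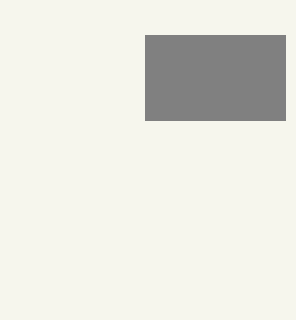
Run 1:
x0 = 145; y0 = 35; x1 = 285; y1 = 120; c = 'gray'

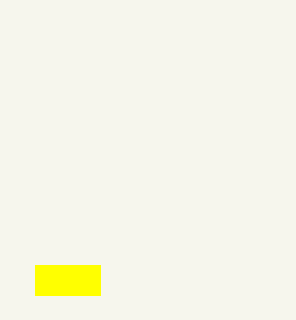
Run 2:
x0 = 35
y0 = 265
x1 = 100
y1 = 295
c = 'yellow'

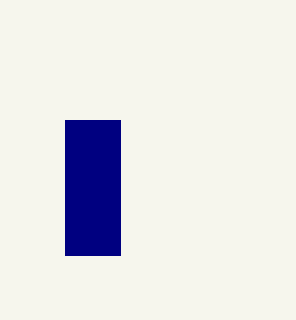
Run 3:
x0 = 65, y0 = 120, x1 = 120, y1 = 255, c = 'navy'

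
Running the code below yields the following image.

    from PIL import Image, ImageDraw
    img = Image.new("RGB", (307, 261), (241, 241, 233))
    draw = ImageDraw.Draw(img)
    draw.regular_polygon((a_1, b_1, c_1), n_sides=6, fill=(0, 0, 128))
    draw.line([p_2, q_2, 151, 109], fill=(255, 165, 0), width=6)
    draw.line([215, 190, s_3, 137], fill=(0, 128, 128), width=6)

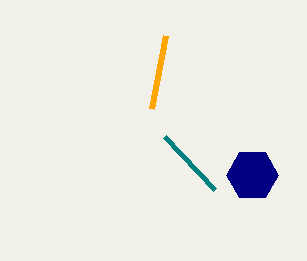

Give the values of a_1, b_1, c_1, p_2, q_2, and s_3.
a_1 = 252; b_1 = 175; c_1 = 26; p_2 = 165; q_2 = 36; s_3 = 165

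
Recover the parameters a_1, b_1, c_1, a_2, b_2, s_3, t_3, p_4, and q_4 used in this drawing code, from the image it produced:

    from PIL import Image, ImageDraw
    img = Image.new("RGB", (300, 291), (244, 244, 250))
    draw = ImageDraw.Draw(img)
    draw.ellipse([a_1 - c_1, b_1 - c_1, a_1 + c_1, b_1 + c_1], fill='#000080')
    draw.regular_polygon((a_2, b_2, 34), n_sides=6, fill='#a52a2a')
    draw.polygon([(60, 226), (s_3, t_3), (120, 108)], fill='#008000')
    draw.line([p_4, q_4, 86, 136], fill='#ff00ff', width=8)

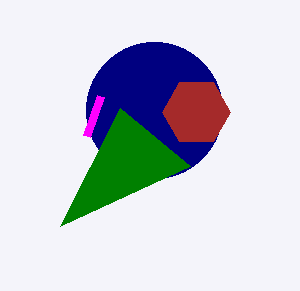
a_1 = 154
b_1 = 110
c_1 = 68
a_2 = 196
b_2 = 112
s_3 = 190
t_3 = 166
p_4 = 100
q_4 = 96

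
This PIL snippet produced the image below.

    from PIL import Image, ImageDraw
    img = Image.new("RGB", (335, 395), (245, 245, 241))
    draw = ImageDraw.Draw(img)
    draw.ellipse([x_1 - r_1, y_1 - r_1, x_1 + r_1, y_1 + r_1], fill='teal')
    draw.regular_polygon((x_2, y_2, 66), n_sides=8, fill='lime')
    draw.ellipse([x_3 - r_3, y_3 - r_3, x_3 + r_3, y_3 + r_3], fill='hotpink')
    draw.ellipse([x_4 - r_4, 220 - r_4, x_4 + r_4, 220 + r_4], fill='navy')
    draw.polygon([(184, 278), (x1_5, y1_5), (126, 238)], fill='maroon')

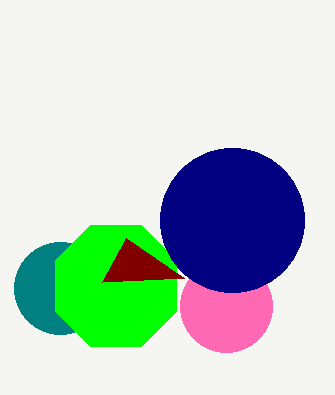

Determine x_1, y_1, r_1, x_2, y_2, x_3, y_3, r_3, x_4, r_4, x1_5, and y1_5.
x_1 = 60, y_1 = 288, r_1 = 46, x_2 = 116, y_2 = 286, x_3 = 226, y_3 = 306, r_3 = 46, x_4 = 232, r_4 = 72, x1_5 = 102, y1_5 = 282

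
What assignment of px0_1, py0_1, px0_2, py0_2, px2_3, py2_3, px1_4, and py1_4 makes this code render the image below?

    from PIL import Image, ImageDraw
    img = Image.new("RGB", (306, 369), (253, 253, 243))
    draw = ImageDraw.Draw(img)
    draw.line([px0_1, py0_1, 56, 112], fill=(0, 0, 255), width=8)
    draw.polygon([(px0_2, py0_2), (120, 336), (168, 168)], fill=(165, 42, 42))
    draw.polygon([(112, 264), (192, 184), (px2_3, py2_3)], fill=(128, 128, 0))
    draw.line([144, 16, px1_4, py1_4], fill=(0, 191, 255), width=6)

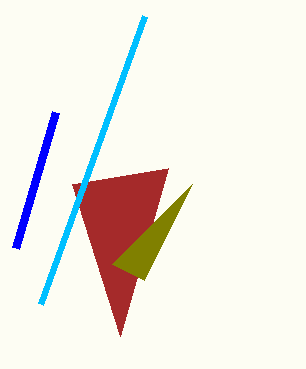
px0_1 = 16, py0_1 = 248, px0_2 = 72, py0_2 = 184, px2_3 = 144, py2_3 = 280, px1_4 = 40, py1_4 = 304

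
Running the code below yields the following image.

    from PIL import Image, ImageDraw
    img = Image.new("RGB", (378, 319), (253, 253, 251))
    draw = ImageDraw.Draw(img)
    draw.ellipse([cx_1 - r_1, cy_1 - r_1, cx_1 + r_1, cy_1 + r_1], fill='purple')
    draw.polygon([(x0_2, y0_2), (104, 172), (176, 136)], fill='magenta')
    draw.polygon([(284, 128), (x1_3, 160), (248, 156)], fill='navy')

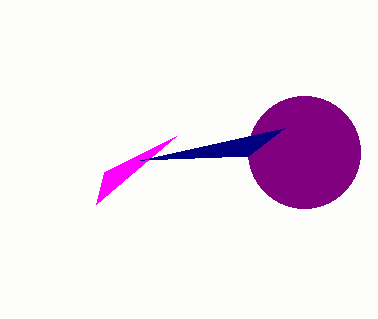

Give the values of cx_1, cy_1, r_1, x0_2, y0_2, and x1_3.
cx_1 = 304
cy_1 = 152
r_1 = 56
x0_2 = 96
y0_2 = 204
x1_3 = 140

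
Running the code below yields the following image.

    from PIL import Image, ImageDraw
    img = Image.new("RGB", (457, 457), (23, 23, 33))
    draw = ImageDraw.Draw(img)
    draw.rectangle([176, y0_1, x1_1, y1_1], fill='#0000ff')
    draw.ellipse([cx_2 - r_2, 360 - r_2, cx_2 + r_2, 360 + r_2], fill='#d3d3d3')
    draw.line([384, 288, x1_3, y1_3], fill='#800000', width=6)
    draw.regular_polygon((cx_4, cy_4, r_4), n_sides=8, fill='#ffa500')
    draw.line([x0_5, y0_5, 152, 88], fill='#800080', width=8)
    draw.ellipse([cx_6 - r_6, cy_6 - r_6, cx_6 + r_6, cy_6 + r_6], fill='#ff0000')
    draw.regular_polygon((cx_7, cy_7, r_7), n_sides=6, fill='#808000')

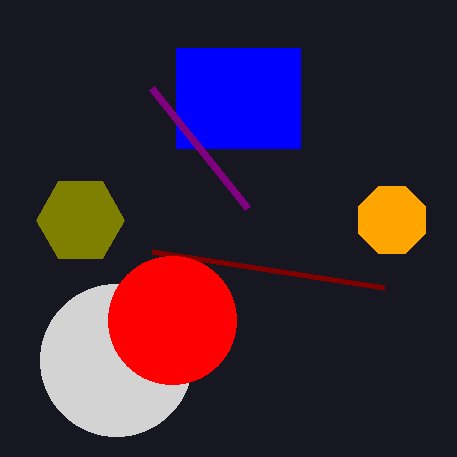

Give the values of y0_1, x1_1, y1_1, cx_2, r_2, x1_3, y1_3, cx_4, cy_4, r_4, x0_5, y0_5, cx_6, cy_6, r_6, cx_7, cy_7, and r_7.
y0_1 = 48; x1_1 = 300; y1_1 = 148; cx_2 = 116; r_2 = 76; x1_3 = 152; y1_3 = 252; cx_4 = 392; cy_4 = 220; r_4 = 36; x0_5 = 248; y0_5 = 208; cx_6 = 172; cy_6 = 320; r_6 = 64; cx_7 = 80; cy_7 = 220; r_7 = 44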